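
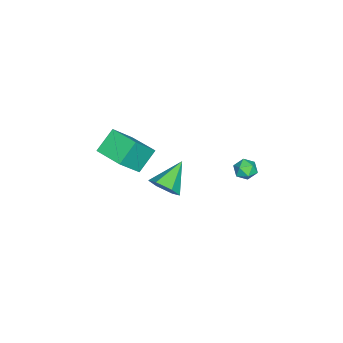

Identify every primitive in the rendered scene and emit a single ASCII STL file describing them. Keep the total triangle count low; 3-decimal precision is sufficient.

solid 
facet normal 0.808 -0.256 -0.531
outer loop
vertex 3.659 -0.648 0.269
vertex 3.255 -0.363 -0.483
vertex 3.755 0.206 0.003
endloop
endfacet
facet normal 0.215 0.268 0.939
outer loop
vertex 3.659 -0.648 0.269
vertex 3.755 0.206 0.003
vertex 1.785 0.103 0.483
endloop
endfacet
facet normal 0.808 -0.256 -0.531
outer loop
vertex 3.755 0.206 0.003
vertex 3.255 -0.363 -0.483
vertex 3.351 0.492 -0.749
endloop
endfacet
facet normal 0.034 0.940 0.339
outer loop
vertex 3.755 0.206 0.003
vertex 3.351 0.492 -0.749
vertex 1.785 0.103 0.483
endloop
endfacet
facet normal 0.808 -0.256 -0.531
outer loop
vertex 3.351 0.492 -0.749
vertex 3.255 -0.363 -0.483
vertex 2.851 -0.077 -1.235
endloop
endfacet
facet normal -0.500 0.773 -0.391
outer loop
vertex 3.351 0.492 -0.749
vertex 2.851 -0.077 -1.235
vertex 1.785 0.103 0.483
endloop
endfacet
facet normal 0.808 -0.256 -0.531
outer loop
vertex 2.851 -0.077 -1.235
vertex 3.255 -0.363 -0.483
vertex 2.755 -0.932 -0.969
endloop
endfacet
facet normal -0.851 -0.067 -0.521
outer loop
vertex 2.851 -0.077 -1.235
vertex 2.755 -0.932 -0.969
vertex 1.785 0.103 0.483
endloop
endfacet
facet normal 0.808 -0.256 -0.531
outer loop
vertex 2.755 -0.932 -0.969
vertex 3.255 -0.363 -0.483
vertex 3.159 -1.217 -0.217
endloop
endfacet
facet normal -0.669 -0.739 0.080
outer loop
vertex 2.755 -0.932 -0.969
vertex 3.159 -1.217 -0.217
vertex 1.785 0.103 0.483
endloop
endfacet
facet normal 0.808 -0.256 -0.531
outer loop
vertex 3.159 -1.217 -0.217
vertex 3.255 -0.363 -0.483
vertex 3.659 -0.648 0.269
endloop
endfacet
facet normal -0.137 -0.571 0.809
outer loop
vertex 3.159 -1.217 -0.217
vertex 3.659 -0.648 0.269
vertex 1.785 0.103 0.483
endloop
endfacet
facet normal 0.418 0.869 0.266
outer loop
vertex 1.526 3.959 0.461
vertex 1.631 3.719 1.08
vertex 2.1 3.639 0.604
endloop
endfacet
facet normal 0.519 0.739 -0.429
outer loop
vertex 1.526 3.959 0.461
vertex 2.1 3.639 0.604
vertex 1.786 3.521 0.021
endloop
endfacet
facet normal -0.120 0.667 -0.735
outer loop
vertex 1.526 3.959 0.461
vertex 1.786 3.521 0.021
vertex 1.123 3.528 0.136
endloop
endfacet
facet normal -0.618 0.752 -0.231
outer loop
vertex 1.526 3.959 0.461
vertex 1.123 3.528 0.136
vertex 1.027 3.65 0.791
endloop
endfacet
facet normal -0.286 0.876 0.388
outer loop
vertex 1.526 3.959 0.461
vertex 1.027 3.65 0.791
vertex 1.631 3.719 1.08
endloop
endfacet
facet normal 0.864 0.118 -0.489
outer loop
vertex 1.786 3.521 0.021
vertex 2.1 3.639 0.604
vertex 2.053 3.01 0.369
endloop
endfacet
facet normal 0.700 0.328 0.634
outer loop
vertex 2.1 3.639 0.604
vertex 1.631 3.719 1.08
vertex 1.957 3.132 1.024
endloop
endfacet
facet normal -0.437 0.339 0.833
outer loop
vertex 1.631 3.719 1.08
vertex 1.027 3.65 0.791
vertex 1.294 3.139 1.139
endloop
endfacet
facet normal -0.976 0.136 -0.168
outer loop
vertex 1.027 3.65 0.791
vertex 1.123 3.528 0.136
vertex 0.98 3.021 0.556
endloop
endfacet
facet normal -0.171 -0.001 -0.985
outer loop
vertex 1.123 3.528 0.136
vertex 1.786 3.521 0.021
vertex 1.449 2.941 0.08
endloop
endfacet
facet normal 0.618 -0.752 0.231
outer loop
vertex 1.554 2.701 0.699
vertex 2.053 3.01 0.369
vertex 1.957 3.132 1.024
endloop
endfacet
facet normal 0.120 -0.667 0.735
outer loop
vertex 1.554 2.701 0.699
vertex 1.957 3.132 1.024
vertex 1.294 3.139 1.139
endloop
endfacet
facet normal -0.519 -0.739 0.429
outer loop
vertex 1.554 2.701 0.699
vertex 1.294 3.139 1.139
vertex 0.98 3.021 0.556
endloop
endfacet
facet normal -0.418 -0.869 -0.266
outer loop
vertex 1.554 2.701 0.699
vertex 0.98 3.021 0.556
vertex 1.449 2.941 0.08
endloop
endfacet
facet normal 0.286 -0.876 -0.388
outer loop
vertex 1.554 2.701 0.699
vertex 1.449 2.941 0.08
vertex 2.053 3.01 0.369
endloop
endfacet
facet normal 0.976 -0.136 0.168
outer loop
vertex 1.957 3.132 1.024
vertex 2.053 3.01 0.369
vertex 2.1 3.639 0.604
endloop
endfacet
facet normal 0.171 0.001 0.985
outer loop
vertex 1.294 3.139 1.139
vertex 1.957 3.132 1.024
vertex 1.631 3.719 1.08
endloop
endfacet
facet normal -0.864 -0.118 0.489
outer loop
vertex 0.98 3.021 0.556
vertex 1.294 3.139 1.139
vertex 1.027 3.65 0.791
endloop
endfacet
facet normal -0.700 -0.328 -0.634
outer loop
vertex 1.449 2.941 0.08
vertex 0.98 3.021 0.556
vertex 1.123 3.528 0.136
endloop
endfacet
facet normal 0.437 -0.339 -0.833
outer loop
vertex 2.053 3.01 0.369
vertex 1.449 2.941 0.08
vertex 1.786 3.521 0.021
endloop
endfacet
facet normal -0.570 0.318 -0.758
outer loop
vertex -0.473 -3.324 -0.577
vertex 0.311 -1.805 -0.53
vertex 0.578 -3.834 -1.581
endloop
endfacet
facet normal -0.458 -0.889 -0.028
outer loop
vertex 1.729 -4.475 -0.05
vertex -0.473 -3.324 -0.577
vertex 0.578 -3.834 -1.581
endloop
endfacet
facet normal -0.570 0.317 -0.758
outer loop
vertex 0.578 -3.834 -1.581
vertex 0.311 -1.805 -0.53
vertex 1.361 -2.315 -1.534
endloop
endfacet
facet normal 0.682 -0.331 -0.652
outer loop
vertex 1.361 -2.315 -1.534
vertex 1.729 -4.475 -0.05
vertex 0.578 -3.834 -1.581
endloop
endfacet
facet normal -0.682 0.332 0.652
outer loop
vertex -0.473 -3.324 -0.577
vertex 1.462 -2.446 1.001
vertex 0.311 -1.805 -0.53
endloop
endfacet
facet normal -0.458 -0.889 -0.027
outer loop
vertex 0.679 -3.965 0.954
vertex -0.473 -3.324 -0.577
vertex 1.729 -4.475 -0.05
endloop
endfacet
facet normal -0.682 0.331 0.652
outer loop
vertex 0.679 -3.965 0.954
vertex 1.462 -2.446 1.001
vertex -0.473 -3.324 -0.577
endloop
endfacet
facet normal 0.458 0.889 0.028
outer loop
vertex 0.311 -1.805 -0.53
vertex 1.462 -2.446 1.001
vertex 1.361 -2.315 -1.534
endloop
endfacet
facet normal 0.682 -0.332 -0.652
outer loop
vertex 2.513 -2.956 -0.003
vertex 1.729 -4.475 -0.05
vertex 1.361 -2.315 -1.534
endloop
endfacet
facet normal 0.458 0.889 0.028
outer loop
vertex 1.361 -2.315 -1.534
vertex 1.462 -2.446 1.001
vertex 2.513 -2.956 -0.003
endloop
endfacet
facet normal 0.570 -0.318 0.758
outer loop
vertex 2.513 -2.956 -0.003
vertex 0.679 -3.965 0.954
vertex 1.729 -4.475 -0.05
endloop
endfacet
facet normal 0.570 -0.317 0.758
outer loop
vertex 1.462 -2.446 1.001
vertex 0.679 -3.965 0.954
vertex 2.513 -2.956 -0.003
endloop
endfacet

endsolid


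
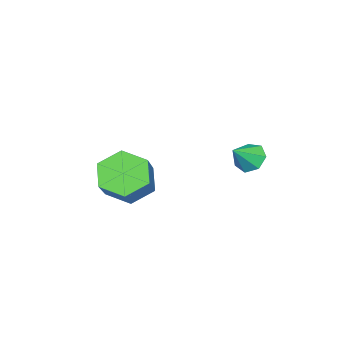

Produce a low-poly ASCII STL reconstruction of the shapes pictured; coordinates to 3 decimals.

solid 
facet normal -0.682 -0.297 -0.669
outer loop
vertex 1.923 -0.054 -4.224
vertex 1.199 0.514 -3.738
vertex 1.765 0.936 -4.502
endloop
endfacet
facet normal 0.715 -0.081 -0.694
outer loop
vertex 1.923 -0.054 -4.224
vertex 1.765 0.936 -4.502
vertex 3.144 0.477 -3.028
endloop
endfacet
facet normal 0.715 -0.081 -0.694
outer loop
vertex 3.144 0.477 -3.028
vertex 1.765 0.936 -4.502
vertex 2.986 1.467 -3.306
endloop
endfacet
facet normal 0.682 0.297 0.668
outer loop
vertex 3.144 0.477 -3.028
vertex 2.986 1.467 -3.306
vertex 2.421 1.046 -2.542
endloop
endfacet
facet normal -0.682 -0.297 -0.669
outer loop
vertex 1.765 0.936 -4.502
vertex 1.199 0.514 -3.738
vertex 1.042 1.504 -4.017
endloop
endfacet
facet normal 0.227 0.783 -0.579
outer loop
vertex 1.765 0.936 -4.502
vertex 1.042 1.504 -4.017
vertex 2.986 1.467 -3.306
endloop
endfacet
facet normal 0.227 0.783 -0.579
outer loop
vertex 2.986 1.467 -3.306
vertex 1.042 1.504 -4.017
vertex 2.263 2.035 -2.821
endloop
endfacet
facet normal 0.682 0.297 0.668
outer loop
vertex 2.986 1.467 -3.306
vertex 2.263 2.035 -2.821
vertex 2.421 1.046 -2.542
endloop
endfacet
facet normal -0.682 -0.297 -0.668
outer loop
vertex 1.042 1.504 -4.017
vertex 1.199 0.514 -3.738
vertex 0.476 1.083 -3.252
endloop
endfacet
facet normal -0.488 0.865 0.115
outer loop
vertex 1.042 1.504 -4.017
vertex 0.476 1.083 -3.252
vertex 2.263 2.035 -2.821
endloop
endfacet
facet normal -0.488 0.865 0.115
outer loop
vertex 2.263 2.035 -2.821
vertex 0.476 1.083 -3.252
vertex 1.697 1.614 -2.056
endloop
endfacet
facet normal 0.682 0.297 0.668
outer loop
vertex 2.263 2.035 -2.821
vertex 1.697 1.614 -2.056
vertex 2.421 1.046 -2.542
endloop
endfacet
facet normal -0.682 -0.297 -0.668
outer loop
vertex 0.476 1.083 -3.252
vertex 1.199 0.514 -3.738
vertex 0.634 0.093 -2.974
endloop
endfacet
facet normal -0.715 0.081 0.694
outer loop
vertex 0.476 1.083 -3.252
vertex 0.634 0.093 -2.974
vertex 1.697 1.614 -2.056
endloop
endfacet
facet normal -0.715 0.081 0.694
outer loop
vertex 1.697 1.614 -2.056
vertex 0.634 0.093 -2.974
vertex 1.855 0.624 -1.778
endloop
endfacet
facet normal 0.682 0.297 0.669
outer loop
vertex 1.697 1.614 -2.056
vertex 1.855 0.624 -1.778
vertex 2.421 1.046 -2.542
endloop
endfacet
facet normal -0.682 -0.297 -0.668
outer loop
vertex 0.634 0.093 -2.974
vertex 1.199 0.514 -3.738
vertex 1.357 -0.475 -3.459
endloop
endfacet
facet normal -0.227 -0.783 0.579
outer loop
vertex 0.634 0.093 -2.974
vertex 1.357 -0.475 -3.459
vertex 1.855 0.624 -1.778
endloop
endfacet
facet normal -0.227 -0.783 0.579
outer loop
vertex 1.855 0.624 -1.778
vertex 1.357 -0.475 -3.459
vertex 2.578 0.056 -2.263
endloop
endfacet
facet normal 0.682 0.297 0.669
outer loop
vertex 1.855 0.624 -1.778
vertex 2.578 0.056 -2.263
vertex 2.421 1.046 -2.542
endloop
endfacet
facet normal -0.682 -0.297 -0.668
outer loop
vertex 1.357 -0.475 -3.459
vertex 1.199 0.514 -3.738
vertex 1.923 -0.054 -4.224
endloop
endfacet
facet normal 0.488 -0.865 -0.115
outer loop
vertex 1.357 -0.475 -3.459
vertex 1.923 -0.054 -4.224
vertex 2.578 0.056 -2.263
endloop
endfacet
facet normal 0.488 -0.865 -0.115
outer loop
vertex 2.578 0.056 -2.263
vertex 1.923 -0.054 -4.224
vertex 3.144 0.477 -3.028
endloop
endfacet
facet normal 0.682 0.297 0.668
outer loop
vertex 2.578 0.056 -2.263
vertex 3.144 0.477 -3.028
vertex 2.421 1.046 -2.542
endloop
endfacet
facet normal -0.728 0.232 -0.645
outer loop
vertex -1.957 3.524 -3.98
vertex -2.436 3.476 -3.457
vertex -2.067 4.045 -3.669
endloop
endfacet
facet normal 0.930 0.312 -0.194
outer loop
vertex -1.957 3.524 -3.98
vertex -2.067 4.045 -3.669
vertex -1.584 3.204 -2.703
endloop
endfacet
facet normal -0.728 0.232 -0.645
outer loop
vertex -2.067 4.045 -3.669
vertex -2.436 3.476 -3.457
vertex -2.454 4.137 -3.199
endloop
endfacet
facet normal 0.590 0.732 0.342
outer loop
vertex -2.067 4.045 -3.669
vertex -2.454 4.137 -3.199
vertex -1.584 3.204 -2.703
endloop
endfacet
facet normal -0.729 0.232 -0.645
outer loop
vertex -2.454 4.137 -3.199
vertex -2.436 3.476 -3.457
vertex -2.827 3.732 -2.923
endloop
endfacet
facet normal 0.069 0.518 0.853
outer loop
vertex -2.454 4.137 -3.199
vertex -2.827 3.732 -2.923
vertex -1.584 3.204 -2.703
endloop
endfacet
facet normal -0.728 0.233 -0.645
outer loop
vertex -2.827 3.732 -2.923
vertex -2.436 3.476 -3.457
vertex -2.906 3.134 -3.05
endloop
endfacet
facet normal -0.242 -0.171 0.955
outer loop
vertex -2.827 3.732 -2.923
vertex -2.906 3.134 -3.05
vertex -1.584 3.204 -2.703
endloop
endfacet
facet normal -0.728 0.234 -0.644
outer loop
vertex -2.906 3.134 -3.05
vertex -2.436 3.476 -3.457
vertex -2.631 2.794 -3.484
endloop
endfacet
facet normal -0.107 -0.814 0.570
outer loop
vertex -2.906 3.134 -3.05
vertex -2.631 2.794 -3.484
vertex -1.584 3.204 -2.703
endloop
endfacet
facet normal -0.726 0.233 -0.646
outer loop
vertex -2.631 2.794 -3.484
vertex -2.436 3.476 -3.457
vertex -2.208 2.967 -3.897
endloop
endfacet
facet normal 0.371 -0.929 -0.009
outer loop
vertex -2.631 2.794 -3.484
vertex -2.208 2.967 -3.897
vertex -1.584 3.204 -2.703
endloop
endfacet
facet normal -0.728 0.232 -0.645
outer loop
vertex -2.208 2.967 -3.897
vertex -2.436 3.476 -3.457
vertex -1.957 3.524 -3.98
endloop
endfacet
facet normal 0.833 -0.428 -0.351
outer loop
vertex -2.208 2.967 -3.897
vertex -1.957 3.524 -3.98
vertex -1.584 3.204 -2.703
endloop
endfacet

endsolid


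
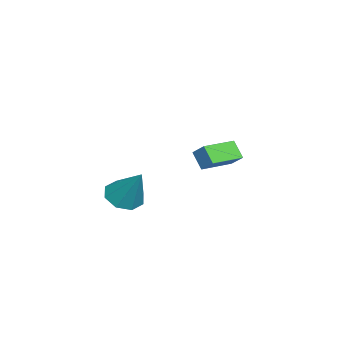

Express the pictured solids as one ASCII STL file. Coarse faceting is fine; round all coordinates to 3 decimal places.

solid 
facet normal -0.761 0.643 -0.088
outer loop
vertex -3.809 0.7 1.82
vertex -3.387 1.284 2.439
vertex -3.294 1.198 0.999
endloop
endfacet
facet normal -0.444 -0.615 -0.652
outer loop
vertex -1.893 0.016 1.161
vertex -3.809 0.7 1.82
vertex -3.294 1.198 0.999
endloop
endfacet
facet normal -0.761 0.643 -0.088
outer loop
vertex -3.294 1.198 0.999
vertex -3.387 1.284 2.439
vertex -2.872 1.782 1.618
endloop
endfacet
facet normal 0.473 0.457 -0.753
outer loop
vertex -2.872 1.782 1.618
vertex -1.893 0.016 1.161
vertex -3.294 1.198 0.999
endloop
endfacet
facet normal -0.473 -0.457 0.753
outer loop
vertex -3.809 0.7 1.82
vertex -1.986 0.102 2.601
vertex -3.387 1.284 2.439
endloop
endfacet
facet normal -0.444 -0.615 -0.652
outer loop
vertex -2.408 -0.482 1.982
vertex -3.809 0.7 1.82
vertex -1.893 0.016 1.161
endloop
endfacet
facet normal -0.473 -0.457 0.753
outer loop
vertex -2.408 -0.482 1.982
vertex -1.986 0.102 2.601
vertex -3.809 0.7 1.82
endloop
endfacet
facet normal 0.444 0.615 0.652
outer loop
vertex -3.387 1.284 2.439
vertex -1.986 0.102 2.601
vertex -2.872 1.782 1.618
endloop
endfacet
facet normal 0.473 0.457 -0.753
outer loop
vertex -1.471 0.6 1.78
vertex -1.893 0.016 1.161
vertex -2.872 1.782 1.618
endloop
endfacet
facet normal 0.444 0.615 0.652
outer loop
vertex -2.872 1.782 1.618
vertex -1.986 0.102 2.601
vertex -1.471 0.6 1.78
endloop
endfacet
facet normal 0.761 -0.643 0.088
outer loop
vertex -1.471 0.6 1.78
vertex -2.408 -0.482 1.982
vertex -1.893 0.016 1.161
endloop
endfacet
facet normal 0.761 -0.643 0.088
outer loop
vertex -1.986 0.102 2.601
vertex -2.408 -0.482 1.982
vertex -1.471 0.6 1.78
endloop
endfacet
facet normal -0.385 -0.442 -0.810
outer loop
vertex 3.393 -3.334 1.586
vertex 2.77 -2.611 1.487
vertex 3.656 -2.792 1.165
endloop
endfacet
facet normal 0.933 -0.301 0.195
outer loop
vertex 3.393 -3.334 1.586
vertex 3.656 -2.792 1.165
vertex 3.59 -1.669 3.213
endloop
endfacet
facet normal -0.385 -0.442 -0.810
outer loop
vertex 3.656 -2.792 1.165
vertex 2.77 -2.611 1.487
vertex 3.4 -2.144 0.933
endloop
endfacet
facet normal 0.937 0.318 -0.144
outer loop
vertex 3.656 -2.792 1.165
vertex 3.4 -2.144 0.933
vertex 3.59 -1.669 3.213
endloop
endfacet
facet normal -0.385 -0.441 -0.810
outer loop
vertex 3.4 -2.144 0.933
vertex 2.77 -2.611 1.487
vertex 2.775 -1.769 1.026
endloop
endfacet
facet normal 0.478 0.851 -0.217
outer loop
vertex 3.4 -2.144 0.933
vertex 2.775 -1.769 1.026
vertex 3.59 -1.669 3.213
endloop
endfacet
facet normal -0.384 -0.442 -0.811
outer loop
vertex 2.775 -1.769 1.026
vertex 2.77 -2.611 1.487
vertex 2.147 -1.887 1.388
endloop
endfacet
facet normal -0.174 0.985 0.020
outer loop
vertex 2.775 -1.769 1.026
vertex 2.147 -1.887 1.388
vertex 3.59 -1.669 3.213
endloop
endfacet
facet normal -0.385 -0.442 -0.810
outer loop
vertex 2.147 -1.887 1.388
vertex 2.77 -2.611 1.487
vertex 1.884 -2.429 1.809
endloop
endfacet
facet normal -0.637 0.641 0.427
outer loop
vertex 2.147 -1.887 1.388
vertex 1.884 -2.429 1.809
vertex 3.59 -1.669 3.213
endloop
endfacet
facet normal -0.385 -0.442 -0.810
outer loop
vertex 1.884 -2.429 1.809
vertex 2.77 -2.611 1.487
vertex 2.14 -3.077 2.041
endloop
endfacet
facet normal -0.641 0.021 0.767
outer loop
vertex 1.884 -2.429 1.809
vertex 2.14 -3.077 2.041
vertex 3.59 -1.669 3.213
endloop
endfacet
facet normal -0.385 -0.443 -0.810
outer loop
vertex 2.14 -3.077 2.041
vertex 2.77 -2.611 1.487
vertex 2.765 -3.452 1.949
endloop
endfacet
facet normal -0.183 -0.511 0.840
outer loop
vertex 2.14 -3.077 2.041
vertex 2.765 -3.452 1.949
vertex 3.59 -1.669 3.213
endloop
endfacet
facet normal -0.385 -0.443 -0.810
outer loop
vertex 2.765 -3.452 1.949
vertex 2.77 -2.611 1.487
vertex 3.393 -3.334 1.586
endloop
endfacet
facet normal 0.470 -0.645 0.603
outer loop
vertex 2.765 -3.452 1.949
vertex 3.393 -3.334 1.586
vertex 3.59 -1.669 3.213
endloop
endfacet

endsolid


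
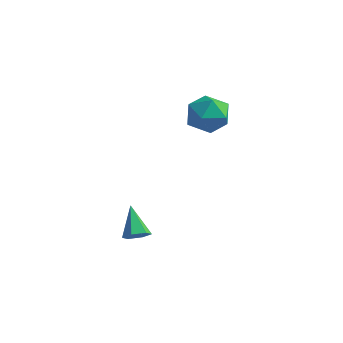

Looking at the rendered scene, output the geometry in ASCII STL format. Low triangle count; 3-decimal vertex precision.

solid 
facet normal -0.901 -0.433 0.005
outer loop
vertex -4.261 2.98 0.068
vertex -3.782 1.98 -0.12
vertex -3.947 2.336 0.935
endloop
endfacet
facet normal -0.892 0.142 0.429
outer loop
vertex -4.261 2.98 0.068
vertex -3.947 2.336 0.935
vertex -3.758 3.445 0.961
endloop
endfacet
facet normal -0.708 0.705 0.032
outer loop
vertex -4.261 2.98 0.068
vertex -3.758 3.445 0.961
vertex -3.477 3.774 -0.078
endloop
endfacet
facet normal -0.604 0.479 -0.637
outer loop
vertex -4.261 2.98 0.068
vertex -3.477 3.774 -0.078
vertex -3.491 2.869 -0.745
endloop
endfacet
facet normal -0.723 -0.223 -0.654
outer loop
vertex -4.261 2.98 0.068
vertex -3.491 2.869 -0.745
vertex -3.782 1.98 -0.12
endloop
endfacet
facet normal -0.385 0.044 0.922
outer loop
vertex -3.758 3.445 0.961
vertex -3.947 2.336 0.935
vertex -2.969 2.731 1.325
endloop
endfacet
facet normal -0.401 -0.885 0.236
outer loop
vertex -3.947 2.336 0.935
vertex -3.782 1.98 -0.12
vertex -2.983 1.826 0.658
endloop
endfacet
facet normal -0.112 -0.547 -0.830
outer loop
vertex -3.782 1.98 -0.12
vertex -3.491 2.869 -0.745
vertex -2.702 2.155 -0.381
endloop
endfacet
facet normal 0.082 0.590 -0.803
outer loop
vertex -3.491 2.869 -0.745
vertex -3.477 3.774 -0.078
vertex -2.513 3.264 -0.355
endloop
endfacet
facet normal -0.087 0.956 0.279
outer loop
vertex -3.477 3.774 -0.078
vertex -3.758 3.445 0.961
vertex -2.678 3.62 0.7
endloop
endfacet
facet normal 0.604 -0.479 0.637
outer loop
vertex -2.199 2.62 0.512
vertex -2.969 2.731 1.325
vertex -2.983 1.826 0.658
endloop
endfacet
facet normal 0.708 -0.705 -0.032
outer loop
vertex -2.199 2.62 0.512
vertex -2.983 1.826 0.658
vertex -2.702 2.155 -0.381
endloop
endfacet
facet normal 0.892 -0.142 -0.429
outer loop
vertex -2.199 2.62 0.512
vertex -2.702 2.155 -0.381
vertex -2.513 3.264 -0.355
endloop
endfacet
facet normal 0.901 0.433 -0.005
outer loop
vertex -2.199 2.62 0.512
vertex -2.513 3.264 -0.355
vertex -2.678 3.62 0.7
endloop
endfacet
facet normal 0.723 0.223 0.654
outer loop
vertex -2.199 2.62 0.512
vertex -2.678 3.62 0.7
vertex -2.969 2.731 1.325
endloop
endfacet
facet normal -0.082 -0.590 0.803
outer loop
vertex -2.983 1.826 0.658
vertex -2.969 2.731 1.325
vertex -3.947 2.336 0.935
endloop
endfacet
facet normal 0.087 -0.956 -0.279
outer loop
vertex -2.702 2.155 -0.381
vertex -2.983 1.826 0.658
vertex -3.782 1.98 -0.12
endloop
endfacet
facet normal 0.385 -0.044 -0.922
outer loop
vertex -2.513 3.264 -0.355
vertex -2.702 2.155 -0.381
vertex -3.491 2.869 -0.745
endloop
endfacet
facet normal 0.401 0.885 -0.236
outer loop
vertex -2.678 3.62 0.7
vertex -2.513 3.264 -0.355
vertex -3.477 3.774 -0.078
endloop
endfacet
facet normal 0.112 0.547 0.830
outer loop
vertex -2.969 2.731 1.325
vertex -2.678 3.62 0.7
vertex -3.758 3.445 0.961
endloop
endfacet
facet normal 0.537 -0.523 -0.661
outer loop
vertex -2.738 -2.998 -3.711
vertex -3.222 -2.967 -4.129
vertex -2.773 -2.511 -4.125
endloop
endfacet
facet normal 0.624 0.532 0.573
outer loop
vertex -2.738 -2.998 -3.711
vertex -2.773 -2.511 -4.125
vertex -4.098 -2.113 -3.051
endloop
endfacet
facet normal 0.537 -0.523 -0.661
outer loop
vertex -2.773 -2.511 -4.125
vertex -3.222 -2.967 -4.129
vertex -3.257 -2.48 -4.543
endloop
endfacet
facet normal 0.181 0.974 -0.137
outer loop
vertex -2.773 -2.511 -4.125
vertex -3.257 -2.48 -4.543
vertex -4.098 -2.113 -3.051
endloop
endfacet
facet normal 0.536 -0.524 -0.662
outer loop
vertex -3.257 -2.48 -4.543
vertex -3.222 -2.967 -4.129
vertex -3.706 -2.936 -4.546
endloop
endfacet
facet normal -0.616 0.610 -0.498
outer loop
vertex -3.257 -2.48 -4.543
vertex -3.706 -2.936 -4.546
vertex -4.098 -2.113 -3.051
endloop
endfacet
facet normal 0.536 -0.524 -0.662
outer loop
vertex -3.706 -2.936 -4.546
vertex -3.222 -2.967 -4.129
vertex -3.671 -3.423 -4.132
endloop
endfacet
facet normal -0.970 -0.195 -0.147
outer loop
vertex -3.706 -2.936 -4.546
vertex -3.671 -3.423 -4.132
vertex -4.098 -2.113 -3.051
endloop
endfacet
facet normal 0.537 -0.524 -0.661
outer loop
vertex -3.671 -3.423 -4.132
vertex -3.222 -2.967 -4.129
vertex -3.187 -3.454 -3.714
endloop
endfacet
facet normal -0.527 -0.636 0.563
outer loop
vertex -3.671 -3.423 -4.132
vertex -3.187 -3.454 -3.714
vertex -4.098 -2.113 -3.051
endloop
endfacet
facet normal 0.537 -0.524 -0.661
outer loop
vertex -3.187 -3.454 -3.714
vertex -3.222 -2.967 -4.129
vertex -2.738 -2.998 -3.711
endloop
endfacet
facet normal 0.271 -0.273 0.923
outer loop
vertex -3.187 -3.454 -3.714
vertex -2.738 -2.998 -3.711
vertex -4.098 -2.113 -3.051
endloop
endfacet

endsolid


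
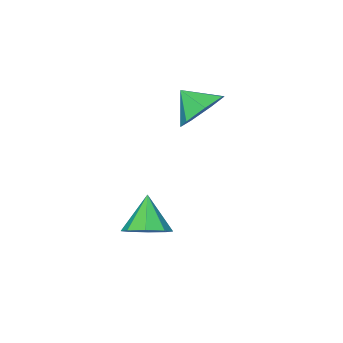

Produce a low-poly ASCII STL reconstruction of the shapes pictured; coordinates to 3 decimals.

solid 
facet normal -0.233 0.765 -0.600
outer loop
vertex -0.421 2.078 3.135
vertex -1.454 1.735 3.098
vertex -0.993 2.427 3.802
endloop
endfacet
facet normal 0.741 -0.062 0.668
outer loop
vertex -0.421 2.078 3.135
vertex -0.993 2.427 3.802
vertex -1.166 0.785 3.842
endloop
endfacet
facet normal -0.233 0.765 -0.600
outer loop
vertex -0.993 2.427 3.802
vertex -1.454 1.735 3.098
vertex -1.913 2.254 3.939
endloop
endfacet
facet normal 0.146 0.009 0.989
outer loop
vertex -0.993 2.427 3.802
vertex -1.913 2.254 3.939
vertex -1.166 0.785 3.842
endloop
endfacet
facet normal -0.233 0.765 -0.600
outer loop
vertex -1.913 2.254 3.939
vertex -1.454 1.735 3.098
vertex -2.488 1.69 3.443
endloop
endfacet
facet normal -0.450 -0.285 0.846
outer loop
vertex -1.913 2.254 3.939
vertex -2.488 1.69 3.443
vertex -1.166 0.785 3.842
endloop
endfacet
facet normal -0.233 0.765 -0.600
outer loop
vertex -2.488 1.69 3.443
vertex -1.454 1.735 3.098
vertex -2.284 1.16 2.687
endloop
endfacet
facet normal -0.599 -0.723 0.345
outer loop
vertex -2.488 1.69 3.443
vertex -2.284 1.16 2.687
vertex -1.166 0.785 3.842
endloop
endfacet
facet normal -0.233 0.765 -0.600
outer loop
vertex -2.284 1.16 2.687
vertex -1.454 1.735 3.098
vertex -1.456 1.062 2.24
endloop
endfacet
facet normal -0.188 -0.973 -0.134
outer loop
vertex -2.284 1.16 2.687
vertex -1.456 1.062 2.24
vertex -1.166 0.785 3.842
endloop
endfacet
facet normal -0.233 0.765 -0.600
outer loop
vertex -1.456 1.062 2.24
vertex -1.454 1.735 3.098
vertex -0.627 1.471 2.44
endloop
endfacet
facet normal 0.475 -0.849 -0.233
outer loop
vertex -1.456 1.062 2.24
vertex -0.627 1.471 2.44
vertex -1.166 0.785 3.842
endloop
endfacet
facet normal -0.233 0.766 -0.600
outer loop
vertex -0.627 1.471 2.44
vertex -1.454 1.735 3.098
vertex -0.421 2.078 3.135
endloop
endfacet
facet normal 0.888 -0.443 0.124
outer loop
vertex -0.627 1.471 2.44
vertex -0.421 2.078 3.135
vertex -1.166 0.785 3.842
endloop
endfacet
facet normal 0.406 0.505 -0.761
outer loop
vertex 2.636 2.603 -1.053
vertex 1.805 2.644 -1.469
vertex 2.266 3.182 -0.866
endloop
endfacet
facet normal 0.470 0.015 0.883
outer loop
vertex 2.636 2.603 -1.053
vertex 2.266 3.182 -0.866
vertex 1.155 1.836 -0.251
endloop
endfacet
facet normal 0.407 0.505 -0.761
outer loop
vertex 2.266 3.182 -0.866
vertex 1.805 2.644 -1.469
vertex 1.626 3.446 -1.033
endloop
endfacet
facet normal -0.048 0.448 0.893
outer loop
vertex 2.266 3.182 -0.866
vertex 1.626 3.446 -1.033
vertex 1.155 1.836 -0.251
endloop
endfacet
facet normal 0.406 0.505 -0.762
outer loop
vertex 1.626 3.446 -1.033
vertex 1.805 2.644 -1.469
vertex 1.091 3.24 -1.455
endloop
endfacet
facet normal -0.650 0.477 0.591
outer loop
vertex 1.626 3.446 -1.033
vertex 1.091 3.24 -1.455
vertex 1.155 1.836 -0.251
endloop
endfacet
facet normal 0.406 0.505 -0.762
outer loop
vertex 1.091 3.24 -1.455
vertex 1.805 2.644 -1.469
vertex 0.974 2.685 -1.885
endloop
endfacet
facet normal -0.984 0.088 0.155
outer loop
vertex 1.091 3.24 -1.455
vertex 0.974 2.685 -1.885
vertex 1.155 1.836 -0.251
endloop
endfacet
facet normal 0.406 0.505 -0.761
outer loop
vertex 0.974 2.685 -1.885
vertex 1.805 2.644 -1.469
vertex 1.344 2.106 -2.072
endloop
endfacet
facet normal -0.854 -0.494 -0.162
outer loop
vertex 0.974 2.685 -1.885
vertex 1.344 2.106 -2.072
vertex 1.155 1.836 -0.251
endloop
endfacet
facet normal 0.407 0.505 -0.761
outer loop
vertex 1.344 2.106 -2.072
vertex 1.805 2.644 -1.469
vertex 1.984 1.842 -1.905
endloop
endfacet
facet normal -0.337 -0.926 -0.172
outer loop
vertex 1.344 2.106 -2.072
vertex 1.984 1.842 -1.905
vertex 1.155 1.836 -0.251
endloop
endfacet
facet normal 0.406 0.505 -0.762
outer loop
vertex 1.984 1.842 -1.905
vertex 1.805 2.644 -1.469
vertex 2.519 2.048 -1.483
endloop
endfacet
facet normal 0.266 -0.955 0.130
outer loop
vertex 1.984 1.842 -1.905
vertex 2.519 2.048 -1.483
vertex 1.155 1.836 -0.251
endloop
endfacet
facet normal 0.406 0.505 -0.762
outer loop
vertex 2.519 2.048 -1.483
vertex 1.805 2.644 -1.469
vertex 2.636 2.603 -1.053
endloop
endfacet
facet normal 0.600 -0.565 0.567
outer loop
vertex 2.519 2.048 -1.483
vertex 2.636 2.603 -1.053
vertex 1.155 1.836 -0.251
endloop
endfacet

endsolid


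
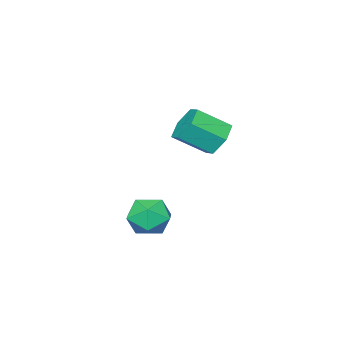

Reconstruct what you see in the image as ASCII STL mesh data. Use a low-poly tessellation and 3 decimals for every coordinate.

solid 
facet normal -0.553 0.766 -0.328
outer loop
vertex 3.779 3.679 -1.403
vertex 3.276 3.506 -0.958
vertex 3.774 3.949 -0.764
endloop
endfacet
facet normal 0.142 0.912 -0.384
outer loop
vertex 3.779 3.679 -1.403
vertex 3.774 3.949 -0.764
vertex 4.371 3.737 -1.047
endloop
endfacet
facet normal 0.439 0.413 -0.798
outer loop
vertex 3.779 3.679 -1.403
vertex 4.371 3.737 -1.047
vertex 4.242 3.163 -1.415
endloop
endfacet
facet normal -0.072 -0.042 -0.997
outer loop
vertex 3.779 3.679 -1.403
vertex 4.242 3.163 -1.415
vertex 3.565 3.02 -1.36
endloop
endfacet
facet normal -0.686 0.177 -0.706
outer loop
vertex 3.779 3.679 -1.403
vertex 3.565 3.02 -1.36
vertex 3.276 3.506 -0.958
endloop
endfacet
facet normal 0.432 0.862 0.265
outer loop
vertex 4.371 3.737 -1.047
vertex 3.774 3.949 -0.764
vertex 4.235 3.6 -0.38
endloop
endfacet
facet normal -0.695 0.624 0.358
outer loop
vertex 3.774 3.949 -0.764
vertex 3.276 3.506 -0.958
vertex 3.558 3.457 -0.325
endloop
endfacet
facet normal -0.909 -0.331 -0.253
outer loop
vertex 3.276 3.506 -0.958
vertex 3.565 3.02 -1.36
vertex 3.429 2.883 -0.693
endloop
endfacet
facet normal 0.086 -0.684 -0.724
outer loop
vertex 3.565 3.02 -1.36
vertex 4.242 3.163 -1.415
vertex 4.026 2.671 -0.976
endloop
endfacet
facet normal 0.914 0.053 -0.403
outer loop
vertex 4.242 3.163 -1.415
vertex 4.371 3.737 -1.047
vertex 4.524 3.114 -0.782
endloop
endfacet
facet normal 0.072 0.042 0.997
outer loop
vertex 4.021 2.941 -0.337
vertex 4.235 3.6 -0.38
vertex 3.558 3.457 -0.325
endloop
endfacet
facet normal -0.439 -0.413 0.798
outer loop
vertex 4.021 2.941 -0.337
vertex 3.558 3.457 -0.325
vertex 3.429 2.883 -0.693
endloop
endfacet
facet normal -0.142 -0.912 0.384
outer loop
vertex 4.021 2.941 -0.337
vertex 3.429 2.883 -0.693
vertex 4.026 2.671 -0.976
endloop
endfacet
facet normal 0.553 -0.766 0.328
outer loop
vertex 4.021 2.941 -0.337
vertex 4.026 2.671 -0.976
vertex 4.524 3.114 -0.782
endloop
endfacet
facet normal 0.686 -0.177 0.706
outer loop
vertex 4.021 2.941 -0.337
vertex 4.524 3.114 -0.782
vertex 4.235 3.6 -0.38
endloop
endfacet
facet normal -0.086 0.684 0.724
outer loop
vertex 3.558 3.457 -0.325
vertex 4.235 3.6 -0.38
vertex 3.774 3.949 -0.764
endloop
endfacet
facet normal -0.914 -0.053 0.403
outer loop
vertex 3.429 2.883 -0.693
vertex 3.558 3.457 -0.325
vertex 3.276 3.506 -0.958
endloop
endfacet
facet normal -0.432 -0.862 -0.265
outer loop
vertex 4.026 2.671 -0.976
vertex 3.429 2.883 -0.693
vertex 3.565 3.02 -1.36
endloop
endfacet
facet normal 0.695 -0.624 -0.358
outer loop
vertex 4.524 3.114 -0.782
vertex 4.026 2.671 -0.976
vertex 4.242 3.163 -1.415
endloop
endfacet
facet normal 0.909 0.331 0.253
outer loop
vertex 4.235 3.6 -0.38
vertex 4.524 3.114 -0.782
vertex 4.371 3.737 -1.047
endloop
endfacet
facet normal -0.606 0.575 -0.549
outer loop
vertex 1.072 2.947 0.357
vertex 0.564 2.697 0.656
vertex 0.849 3.221 0.89
endloop
endfacet
facet normal 0.715 0.697 -0.059
outer loop
vertex 1.072 2.947 0.357
vertex 0.849 3.221 0.89
vertex 1.763 2.292 0.984
endloop
endfacet
facet normal 0.715 0.697 -0.059
outer loop
vertex 1.763 2.292 0.984
vertex 0.849 3.221 0.89
vertex 1.54 2.566 1.517
endloop
endfacet
facet normal 0.607 -0.574 0.549
outer loop
vertex 1.763 2.292 0.984
vertex 1.54 2.566 1.517
vertex 1.256 2.043 1.284
endloop
endfacet
facet normal -0.606 0.575 -0.549
outer loop
vertex 0.849 3.221 0.89
vertex 0.564 2.697 0.656
vertex 0.341 2.972 1.19
endloop
endfacet
facet normal 0.055 0.720 0.691
outer loop
vertex 0.849 3.221 0.89
vertex 0.341 2.972 1.19
vertex 1.54 2.566 1.517
endloop
endfacet
facet normal 0.055 0.720 0.691
outer loop
vertex 1.54 2.566 1.517
vertex 0.341 2.972 1.19
vertex 1.032 2.317 1.817
endloop
endfacet
facet normal 0.606 -0.574 0.550
outer loop
vertex 1.54 2.566 1.517
vertex 1.032 2.317 1.817
vertex 1.256 2.043 1.284
endloop
endfacet
facet normal -0.607 0.574 -0.549
outer loop
vertex 0.341 2.972 1.19
vertex 0.564 2.697 0.656
vertex 0.057 2.448 0.956
endloop
endfacet
facet normal -0.660 0.022 0.751
outer loop
vertex 0.341 2.972 1.19
vertex 0.057 2.448 0.956
vertex 1.032 2.317 1.817
endloop
endfacet
facet normal -0.660 0.022 0.751
outer loop
vertex 1.032 2.317 1.817
vertex 0.057 2.448 0.956
vertex 0.748 1.793 1.583
endloop
endfacet
facet normal 0.606 -0.574 0.550
outer loop
vertex 1.032 2.317 1.817
vertex 0.748 1.793 1.583
vertex 1.256 2.043 1.284
endloop
endfacet
facet normal -0.607 0.574 -0.549
outer loop
vertex 0.057 2.448 0.956
vertex 0.564 2.697 0.656
vertex 0.28 2.174 0.423
endloop
endfacet
facet normal -0.715 -0.697 0.059
outer loop
vertex 0.057 2.448 0.956
vertex 0.28 2.174 0.423
vertex 0.748 1.793 1.583
endloop
endfacet
facet normal -0.715 -0.697 0.059
outer loop
vertex 0.748 1.793 1.583
vertex 0.28 2.174 0.423
vertex 0.971 1.519 1.05
endloop
endfacet
facet normal 0.606 -0.575 0.549
outer loop
vertex 0.748 1.793 1.583
vertex 0.971 1.519 1.05
vertex 1.256 2.043 1.284
endloop
endfacet
facet normal -0.606 0.574 -0.550
outer loop
vertex 0.28 2.174 0.423
vertex 0.564 2.697 0.656
vertex 0.788 2.423 0.123
endloop
endfacet
facet normal -0.055 -0.720 -0.691
outer loop
vertex 0.28 2.174 0.423
vertex 0.788 2.423 0.123
vertex 0.971 1.519 1.05
endloop
endfacet
facet normal -0.055 -0.720 -0.691
outer loop
vertex 0.971 1.519 1.05
vertex 0.788 2.423 0.123
vertex 1.479 1.768 0.75
endloop
endfacet
facet normal 0.606 -0.575 0.549
outer loop
vertex 0.971 1.519 1.05
vertex 1.479 1.768 0.75
vertex 1.256 2.043 1.284
endloop
endfacet
facet normal -0.606 0.574 -0.550
outer loop
vertex 0.788 2.423 0.123
vertex 0.564 2.697 0.656
vertex 1.072 2.947 0.357
endloop
endfacet
facet normal 0.660 -0.022 -0.751
outer loop
vertex 0.788 2.423 0.123
vertex 1.072 2.947 0.357
vertex 1.479 1.768 0.75
endloop
endfacet
facet normal 0.660 -0.022 -0.751
outer loop
vertex 1.479 1.768 0.75
vertex 1.072 2.947 0.357
vertex 1.763 2.292 0.984
endloop
endfacet
facet normal 0.607 -0.574 0.549
outer loop
vertex 1.479 1.768 0.75
vertex 1.763 2.292 0.984
vertex 1.256 2.043 1.284
endloop
endfacet

endsolid


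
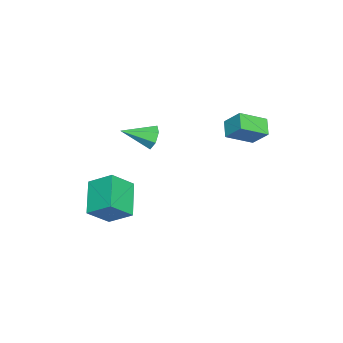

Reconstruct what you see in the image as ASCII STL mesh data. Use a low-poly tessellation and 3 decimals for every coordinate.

solid 
facet normal -0.572 0.687 -0.447
outer loop
vertex -1.518 3.833 0.96
vertex -1.18 4.749 1.935
vertex -0.649 4.16 0.351
endloop
endfacet
facet normal -0.245 -0.664 -0.706
outer loop
vertex 0.34 2.971 1.125
vertex -1.518 3.833 0.96
vertex -0.649 4.16 0.351
endloop
endfacet
facet normal -0.572 0.687 -0.447
outer loop
vertex -0.649 4.16 0.351
vertex -1.18 4.749 1.935
vertex -0.311 5.076 1.326
endloop
endfacet
facet normal 0.783 0.294 -0.548
outer loop
vertex -0.311 5.076 1.326
vertex 0.34 2.971 1.125
vertex -0.649 4.16 0.351
endloop
endfacet
facet normal -0.783 -0.294 0.548
outer loop
vertex -1.518 3.833 0.96
vertex -0.191 3.56 2.709
vertex -1.18 4.749 1.935
endloop
endfacet
facet normal -0.245 -0.664 -0.706
outer loop
vertex -0.529 2.644 1.734
vertex -1.518 3.833 0.96
vertex 0.34 2.971 1.125
endloop
endfacet
facet normal -0.783 -0.294 0.548
outer loop
vertex -0.529 2.644 1.734
vertex -0.191 3.56 2.709
vertex -1.518 3.833 0.96
endloop
endfacet
facet normal 0.245 0.664 0.706
outer loop
vertex -1.18 4.749 1.935
vertex -0.191 3.56 2.709
vertex -0.311 5.076 1.326
endloop
endfacet
facet normal 0.783 0.294 -0.548
outer loop
vertex 0.678 3.887 2.1
vertex 0.34 2.971 1.125
vertex -0.311 5.076 1.326
endloop
endfacet
facet normal 0.245 0.664 0.706
outer loop
vertex -0.311 5.076 1.326
vertex -0.191 3.56 2.709
vertex 0.678 3.887 2.1
endloop
endfacet
facet normal 0.572 -0.687 0.447
outer loop
vertex 0.678 3.887 2.1
vertex -0.529 2.644 1.734
vertex 0.34 2.971 1.125
endloop
endfacet
facet normal 0.572 -0.687 0.447
outer loop
vertex -0.191 3.56 2.709
vertex -0.529 2.644 1.734
vertex 0.678 3.887 2.1
endloop
endfacet
facet normal -0.808 -0.252 0.533
outer loop
vertex 3.142 -3.487 -1.83
vertex 3.297 -2.132 -0.955
vertex 2.154 -2.659 -2.938
endloop
endfacet
facet normal -0.096 -0.836 -0.540
outer loop
vertex 3.923 -2.108 -4.105
vertex 3.142 -3.487 -1.83
vertex 2.154 -2.659 -2.938
endloop
endfacet
facet normal -0.808 -0.252 0.533
outer loop
vertex 2.154 -2.659 -2.938
vertex 3.297 -2.132 -0.955
vertex 2.309 -1.304 -2.063
endloop
endfacet
facet normal -0.582 0.487 -0.651
outer loop
vertex 2.309 -1.304 -2.063
vertex 3.923 -2.108 -4.105
vertex 2.154 -2.659 -2.938
endloop
endfacet
facet normal 0.582 -0.487 0.651
outer loop
vertex 3.142 -3.487 -1.83
vertex 5.066 -1.581 -2.122
vertex 3.297 -2.132 -0.955
endloop
endfacet
facet normal -0.096 -0.836 -0.540
outer loop
vertex 4.911 -2.936 -2.997
vertex 3.142 -3.487 -1.83
vertex 3.923 -2.108 -4.105
endloop
endfacet
facet normal 0.582 -0.487 0.651
outer loop
vertex 4.911 -2.936 -2.997
vertex 5.066 -1.581 -2.122
vertex 3.142 -3.487 -1.83
endloop
endfacet
facet normal 0.096 0.836 0.540
outer loop
vertex 3.297 -2.132 -0.955
vertex 5.066 -1.581 -2.122
vertex 2.309 -1.304 -2.063
endloop
endfacet
facet normal -0.582 0.487 -0.651
outer loop
vertex 4.078 -0.753 -3.23
vertex 3.923 -2.108 -4.105
vertex 2.309 -1.304 -2.063
endloop
endfacet
facet normal 0.096 0.836 0.540
outer loop
vertex 2.309 -1.304 -2.063
vertex 5.066 -1.581 -2.122
vertex 4.078 -0.753 -3.23
endloop
endfacet
facet normal 0.808 0.252 -0.533
outer loop
vertex 4.078 -0.753 -3.23
vertex 4.911 -2.936 -2.997
vertex 3.923 -2.108 -4.105
endloop
endfacet
facet normal 0.808 0.252 -0.533
outer loop
vertex 5.066 -1.581 -2.122
vertex 4.911 -2.936 -2.997
vertex 4.078 -0.753 -3.23
endloop
endfacet
facet normal -0.435 0.820 -0.373
outer loop
vertex 1.416 -0.249 1.483
vertex 1.141 -0.676 0.865
vertex 0.792 -0.54 1.572
endloop
endfacet
facet normal 0.115 0.058 0.992
outer loop
vertex 1.416 -0.249 1.483
vertex 0.792 -0.54 1.572
vertex 1.919 -2.144 1.535
endloop
endfacet
facet normal -0.435 0.820 -0.372
outer loop
vertex 0.792 -0.54 1.572
vertex 1.141 -0.676 0.865
vertex 0.431 -0.933 1.128
endloop
endfacet
facet normal -0.521 -0.383 0.763
outer loop
vertex 0.792 -0.54 1.572
vertex 0.431 -0.933 1.128
vertex 1.919 -2.144 1.535
endloop
endfacet
facet normal -0.435 0.819 -0.374
outer loop
vertex 0.431 -0.933 1.128
vertex 1.141 -0.676 0.865
vertex 0.605 -1.133 0.487
endloop
endfacet
facet normal -0.641 -0.765 0.065
outer loop
vertex 0.431 -0.933 1.128
vertex 0.605 -1.133 0.487
vertex 1.919 -2.144 1.535
endloop
endfacet
facet normal -0.434 0.819 -0.375
outer loop
vertex 0.605 -1.133 0.487
vertex 1.141 -0.676 0.865
vertex 1.183 -0.99 0.13
endloop
endfacet
facet normal -0.157 -0.802 -0.576
outer loop
vertex 0.605 -1.133 0.487
vertex 1.183 -0.99 0.13
vertex 1.919 -2.144 1.535
endloop
endfacet
facet normal -0.434 0.819 -0.375
outer loop
vertex 1.183 -0.99 0.13
vertex 1.141 -0.676 0.865
vertex 1.73 -0.61 0.328
endloop
endfacet
facet normal 0.568 -0.464 -0.679
outer loop
vertex 1.183 -0.99 0.13
vertex 1.73 -0.61 0.328
vertex 1.919 -2.144 1.535
endloop
endfacet
facet normal -0.433 0.820 -0.375
outer loop
vertex 1.73 -0.61 0.328
vertex 1.141 -0.676 0.865
vertex 1.834 -0.28 0.93
endloop
endfacet
facet normal 0.986 -0.009 -0.166
outer loop
vertex 1.73 -0.61 0.328
vertex 1.834 -0.28 0.93
vertex 1.919 -2.144 1.535
endloop
endfacet
facet normal -0.434 0.820 -0.374
outer loop
vertex 1.834 -0.28 0.93
vertex 1.141 -0.676 0.865
vertex 1.416 -0.249 1.483
endloop
endfacet
facet normal 0.783 0.224 0.580
outer loop
vertex 1.834 -0.28 0.93
vertex 1.416 -0.249 1.483
vertex 1.919 -2.144 1.535
endloop
endfacet

endsolid


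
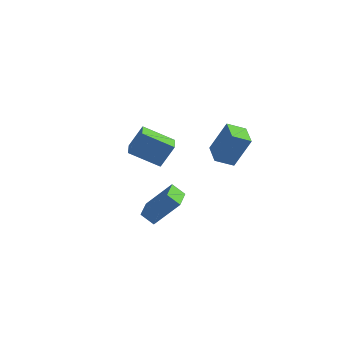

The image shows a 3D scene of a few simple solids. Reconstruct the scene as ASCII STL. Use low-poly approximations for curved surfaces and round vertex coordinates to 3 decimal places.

solid 
facet normal -0.880 -0.144 0.453
outer loop
vertex -4.413 0.677 4.0
vertex -4.703 1.52 3.704
vertex -4.958 0.047 2.741
endloop
endfacet
facet normal 0.308 -0.897 0.316
outer loop
vertex -3.277 0.32 1.876
vertex -4.413 0.677 4.0
vertex -4.958 0.047 2.741
endloop
endfacet
facet normal -0.880 -0.144 0.453
outer loop
vertex -4.958 0.047 2.741
vertex -4.703 1.52 3.704
vertex -5.248 0.89 2.445
endloop
endfacet
facet normal -0.361 -0.417 -0.834
outer loop
vertex -5.248 0.89 2.445
vertex -3.277 0.32 1.876
vertex -4.958 0.047 2.741
endloop
endfacet
facet normal 0.361 0.417 0.834
outer loop
vertex -4.413 0.677 4.0
vertex -3.022 1.793 2.839
vertex -4.703 1.52 3.704
endloop
endfacet
facet normal 0.308 -0.897 0.316
outer loop
vertex -2.732 0.95 3.135
vertex -4.413 0.677 4.0
vertex -3.277 0.32 1.876
endloop
endfacet
facet normal 0.361 0.417 0.834
outer loop
vertex -2.732 0.95 3.135
vertex -3.022 1.793 2.839
vertex -4.413 0.677 4.0
endloop
endfacet
facet normal -0.308 0.897 -0.316
outer loop
vertex -4.703 1.52 3.704
vertex -3.022 1.793 2.839
vertex -5.248 0.89 2.445
endloop
endfacet
facet normal -0.361 -0.417 -0.834
outer loop
vertex -3.567 1.163 1.58
vertex -3.277 0.32 1.876
vertex -5.248 0.89 2.445
endloop
endfacet
facet normal -0.308 0.897 -0.316
outer loop
vertex -5.248 0.89 2.445
vertex -3.022 1.793 2.839
vertex -3.567 1.163 1.58
endloop
endfacet
facet normal 0.880 0.144 -0.453
outer loop
vertex -3.567 1.163 1.58
vertex -2.732 0.95 3.135
vertex -3.277 0.32 1.876
endloop
endfacet
facet normal 0.880 0.144 -0.453
outer loop
vertex -3.022 1.793 2.839
vertex -2.732 0.95 3.135
vertex -3.567 1.163 1.58
endloop
endfacet
facet normal -0.782 -0.395 0.482
outer loop
vertex -0.155 2.556 3.445
vertex -0.812 3.639 3.268
vertex -0.851 1.854 1.741
endloop
endfacet
facet normal 0.514 -0.847 0.139
outer loop
vertex 0.072 2.321 1.172
vertex -0.155 2.556 3.445
vertex -0.851 1.854 1.741
endloop
endfacet
facet normal -0.782 -0.395 0.482
outer loop
vertex -0.851 1.854 1.741
vertex -0.812 3.639 3.268
vertex -1.508 2.938 1.564
endloop
endfacet
facet normal -0.354 -0.356 -0.865
outer loop
vertex -1.508 2.938 1.564
vertex 0.072 2.321 1.172
vertex -0.851 1.854 1.741
endloop
endfacet
facet normal 0.353 0.356 0.865
outer loop
vertex -0.155 2.556 3.445
vertex 0.111 4.106 2.699
vertex -0.812 3.639 3.268
endloop
endfacet
facet normal 0.513 -0.847 0.139
outer loop
vertex 0.768 3.022 2.876
vertex -0.155 2.556 3.445
vertex 0.072 2.321 1.172
endloop
endfacet
facet normal 0.354 0.356 0.865
outer loop
vertex 0.768 3.022 2.876
vertex 0.111 4.106 2.699
vertex -0.155 2.556 3.445
endloop
endfacet
facet normal -0.514 0.847 -0.138
outer loop
vertex -0.812 3.639 3.268
vertex 0.111 4.106 2.699
vertex -1.508 2.938 1.564
endloop
endfacet
facet normal -0.354 -0.356 -0.865
outer loop
vertex -0.585 3.404 0.995
vertex 0.072 2.321 1.172
vertex -1.508 2.938 1.564
endloop
endfacet
facet normal -0.513 0.847 -0.139
outer loop
vertex -1.508 2.938 1.564
vertex 0.111 4.106 2.699
vertex -0.585 3.404 0.995
endloop
endfacet
facet normal 0.782 0.396 -0.482
outer loop
vertex -0.585 3.404 0.995
vertex 0.768 3.022 2.876
vertex 0.072 2.321 1.172
endloop
endfacet
facet normal 0.782 0.395 -0.482
outer loop
vertex 0.111 4.106 2.699
vertex 0.768 3.022 2.876
vertex -0.585 3.404 0.995
endloop
endfacet
facet normal -0.806 0.050 0.590
outer loop
vertex -1.366 -3.896 4.473
vertex -1.492 -2.815 4.209
vertex -2.557 -4.421 2.89
endloop
endfacet
facet normal 0.112 -0.965 0.236
outer loop
vertex -1.848 -4.465 2.371
vertex -1.366 -3.896 4.473
vertex -2.557 -4.421 2.89
endloop
endfacet
facet normal -0.806 0.050 0.590
outer loop
vertex -2.557 -4.421 2.89
vertex -1.492 -2.815 4.209
vertex -2.683 -3.34 2.626
endloop
endfacet
facet normal -0.581 -0.256 -0.772
outer loop
vertex -2.683 -3.34 2.626
vertex -1.848 -4.465 2.371
vertex -2.557 -4.421 2.89
endloop
endfacet
facet normal 0.581 0.256 0.772
outer loop
vertex -1.366 -3.896 4.473
vertex -0.783 -2.859 3.69
vertex -1.492 -2.815 4.209
endloop
endfacet
facet normal 0.112 -0.965 0.236
outer loop
vertex -0.657 -3.94 3.954
vertex -1.366 -3.896 4.473
vertex -1.848 -4.465 2.371
endloop
endfacet
facet normal 0.581 0.256 0.772
outer loop
vertex -0.657 -3.94 3.954
vertex -0.783 -2.859 3.69
vertex -1.366 -3.896 4.473
endloop
endfacet
facet normal -0.112 0.965 -0.236
outer loop
vertex -1.492 -2.815 4.209
vertex -0.783 -2.859 3.69
vertex -2.683 -3.34 2.626
endloop
endfacet
facet normal -0.581 -0.256 -0.772
outer loop
vertex -1.974 -3.384 2.107
vertex -1.848 -4.465 2.371
vertex -2.683 -3.34 2.626
endloop
endfacet
facet normal -0.112 0.965 -0.236
outer loop
vertex -2.683 -3.34 2.626
vertex -0.783 -2.859 3.69
vertex -1.974 -3.384 2.107
endloop
endfacet
facet normal 0.806 -0.050 -0.590
outer loop
vertex -1.974 -3.384 2.107
vertex -0.657 -3.94 3.954
vertex -1.848 -4.465 2.371
endloop
endfacet
facet normal 0.806 -0.050 -0.590
outer loop
vertex -0.783 -2.859 3.69
vertex -0.657 -3.94 3.954
vertex -1.974 -3.384 2.107
endloop
endfacet

endsolid


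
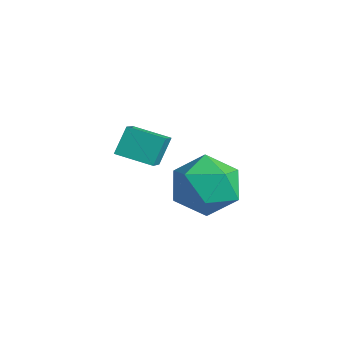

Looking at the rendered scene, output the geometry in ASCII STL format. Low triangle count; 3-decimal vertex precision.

solid 
facet normal -0.463 0.731 0.502
outer loop
vertex -0.766 3.614 -0.852
vertex -0.286 3.242 0.132
vertex 0.258 4.031 -0.515
endloop
endfacet
facet normal -0.323 0.931 -0.170
outer loop
vertex -0.766 3.614 -0.852
vertex 0.258 4.031 -0.515
vertex 0.079 3.766 -1.627
endloop
endfacet
facet normal -0.642 0.467 -0.608
outer loop
vertex -0.766 3.614 -0.852
vertex 0.079 3.766 -1.627
vertex -0.576 2.814 -1.666
endloop
endfacet
facet normal -0.978 -0.019 -0.209
outer loop
vertex -0.766 3.614 -0.852
vertex -0.576 2.814 -1.666
vertex -0.802 2.49 -0.579
endloop
endfacet
facet normal -0.867 0.144 0.477
outer loop
vertex -0.766 3.614 -0.852
vertex -0.802 2.49 -0.579
vertex -0.286 3.242 0.132
endloop
endfacet
facet normal 0.380 0.884 -0.272
outer loop
vertex 0.079 3.766 -1.627
vertex 0.258 4.031 -0.515
vertex 1.082 3.49 -1.121
endloop
endfacet
facet normal 0.156 0.560 0.814
outer loop
vertex 0.258 4.031 -0.515
vertex -0.286 3.242 0.132
vertex 0.856 3.166 -0.034
endloop
endfacet
facet normal -0.498 -0.390 0.774
outer loop
vertex -0.286 3.242 0.132
vertex -0.802 2.49 -0.579
vertex 0.201 2.214 -0.073
endloop
endfacet
facet normal -0.677 -0.655 -0.336
outer loop
vertex -0.802 2.49 -0.579
vertex -0.576 2.814 -1.666
vertex 0.022 1.949 -1.185
endloop
endfacet
facet normal -0.134 0.132 -0.982
outer loop
vertex -0.576 2.814 -1.666
vertex 0.079 3.766 -1.627
vertex 0.566 2.738 -1.832
endloop
endfacet
facet normal 0.978 0.019 0.209
outer loop
vertex 1.046 2.366 -0.848
vertex 1.082 3.49 -1.121
vertex 0.856 3.166 -0.034
endloop
endfacet
facet normal 0.642 -0.467 0.608
outer loop
vertex 1.046 2.366 -0.848
vertex 0.856 3.166 -0.034
vertex 0.201 2.214 -0.073
endloop
endfacet
facet normal 0.323 -0.931 0.170
outer loop
vertex 1.046 2.366 -0.848
vertex 0.201 2.214 -0.073
vertex 0.022 1.949 -1.185
endloop
endfacet
facet normal 0.463 -0.731 -0.502
outer loop
vertex 1.046 2.366 -0.848
vertex 0.022 1.949 -1.185
vertex 0.566 2.738 -1.832
endloop
endfacet
facet normal 0.867 -0.144 -0.477
outer loop
vertex 1.046 2.366 -0.848
vertex 0.566 2.738 -1.832
vertex 1.082 3.49 -1.121
endloop
endfacet
facet normal 0.677 0.655 0.336
outer loop
vertex 0.856 3.166 -0.034
vertex 1.082 3.49 -1.121
vertex 0.258 4.031 -0.515
endloop
endfacet
facet normal 0.134 -0.132 0.982
outer loop
vertex 0.201 2.214 -0.073
vertex 0.856 3.166 -0.034
vertex -0.286 3.242 0.132
endloop
endfacet
facet normal -0.380 -0.884 0.272
outer loop
vertex 0.022 1.949 -1.185
vertex 0.201 2.214 -0.073
vertex -0.802 2.49 -0.579
endloop
endfacet
facet normal -0.156 -0.560 -0.814
outer loop
vertex 0.566 2.738 -1.832
vertex 0.022 1.949 -1.185
vertex -0.576 2.814 -1.666
endloop
endfacet
facet normal 0.498 0.390 -0.774
outer loop
vertex 1.082 3.49 -1.121
vertex 0.566 2.738 -1.832
vertex 0.079 3.766 -1.627
endloop
endfacet
facet normal -0.736 -0.632 0.242
outer loop
vertex 0.56 0.102 2.869
vertex -0.313 0.845 2.157
vertex 0.754 -0.426 2.08
endloop
endfacet
facet normal 0.647 -0.550 0.527
outer loop
vertex 1.593 0.295 1.803
vertex 0.56 0.102 2.869
vertex 0.754 -0.426 2.08
endloop
endfacet
facet normal -0.736 -0.632 0.242
outer loop
vertex 0.754 -0.426 2.08
vertex -0.313 0.845 2.157
vertex -0.119 0.317 1.367
endloop
endfacet
facet normal 0.200 -0.546 -0.814
outer loop
vertex -0.119 0.317 1.367
vertex 1.593 0.295 1.803
vertex 0.754 -0.426 2.08
endloop
endfacet
facet normal -0.200 0.545 0.814
outer loop
vertex 0.56 0.102 2.869
vertex 0.526 1.566 1.88
vertex -0.313 0.845 2.157
endloop
endfacet
facet normal 0.647 -0.551 0.527
outer loop
vertex 1.399 0.823 2.593
vertex 0.56 0.102 2.869
vertex 1.593 0.295 1.803
endloop
endfacet
facet normal -0.201 0.545 0.814
outer loop
vertex 1.399 0.823 2.593
vertex 0.526 1.566 1.88
vertex 0.56 0.102 2.869
endloop
endfacet
facet normal -0.647 0.551 -0.527
outer loop
vertex -0.313 0.845 2.157
vertex 0.526 1.566 1.88
vertex -0.119 0.317 1.367
endloop
endfacet
facet normal 0.200 -0.545 -0.814
outer loop
vertex 0.72 1.038 1.091
vertex 1.593 0.295 1.803
vertex -0.119 0.317 1.367
endloop
endfacet
facet normal -0.647 0.551 -0.528
outer loop
vertex -0.119 0.317 1.367
vertex 0.526 1.566 1.88
vertex 0.72 1.038 1.091
endloop
endfacet
facet normal 0.736 0.633 -0.242
outer loop
vertex 0.72 1.038 1.091
vertex 1.399 0.823 2.593
vertex 1.593 0.295 1.803
endloop
endfacet
facet normal 0.736 0.632 -0.242
outer loop
vertex 0.526 1.566 1.88
vertex 1.399 0.823 2.593
vertex 0.72 1.038 1.091
endloop
endfacet

endsolid


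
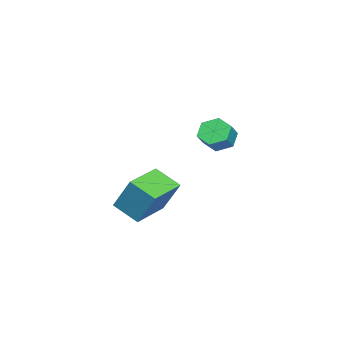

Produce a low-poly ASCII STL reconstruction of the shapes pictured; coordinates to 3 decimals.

solid 
facet normal -0.957 0.282 0.060
outer loop
vertex 1.902 0.233 -1.296
vertex 2.295 1.19 0.474
vertex 2.234 1.524 -2.068
endloop
endfacet
facet normal -0.192 -0.467 -0.863
outer loop
vertex 4.245 0.93 -2.194
vertex 1.902 0.233 -1.296
vertex 2.234 1.524 -2.068
endloop
endfacet
facet normal -0.957 0.283 0.060
outer loop
vertex 2.234 1.524 -2.068
vertex 2.295 1.19 0.474
vertex 2.628 2.48 -0.298
endloop
endfacet
facet normal 0.216 0.838 -0.501
outer loop
vertex 2.628 2.48 -0.298
vertex 4.245 0.93 -2.194
vertex 2.234 1.524 -2.068
endloop
endfacet
facet normal -0.216 -0.838 0.501
outer loop
vertex 1.902 0.233 -1.296
vertex 4.306 0.596 0.348
vertex 2.295 1.19 0.474
endloop
endfacet
facet normal -0.192 -0.467 -0.863
outer loop
vertex 3.912 -0.36 -1.422
vertex 1.902 0.233 -1.296
vertex 4.245 0.93 -2.194
endloop
endfacet
facet normal -0.216 -0.838 0.501
outer loop
vertex 3.912 -0.36 -1.422
vertex 4.306 0.596 0.348
vertex 1.902 0.233 -1.296
endloop
endfacet
facet normal 0.192 0.467 0.863
outer loop
vertex 2.295 1.19 0.474
vertex 4.306 0.596 0.348
vertex 2.628 2.48 -0.298
endloop
endfacet
facet normal 0.216 0.838 -0.501
outer loop
vertex 4.638 1.887 -0.424
vertex 4.245 0.93 -2.194
vertex 2.628 2.48 -0.298
endloop
endfacet
facet normal 0.192 0.467 0.863
outer loop
vertex 2.628 2.48 -0.298
vertex 4.306 0.596 0.348
vertex 4.638 1.887 -0.424
endloop
endfacet
facet normal 0.957 -0.283 -0.060
outer loop
vertex 4.638 1.887 -0.424
vertex 3.912 -0.36 -1.422
vertex 4.245 0.93 -2.194
endloop
endfacet
facet normal 0.957 -0.282 -0.061
outer loop
vertex 4.306 0.596 0.348
vertex 3.912 -0.36 -1.422
vertex 4.638 1.887 -0.424
endloop
endfacet
facet normal -0.740 0.082 -0.668
outer loop
vertex -2.067 2.84 0.136
vertex -2.664 2.906 0.806
vertex -2.28 3.648 0.471
endloop
endfacet
facet normal 0.630 0.433 -0.645
outer loop
vertex -2.067 2.84 0.136
vertex -2.28 3.648 0.471
vertex -1.238 2.748 0.884
endloop
endfacet
facet normal 0.630 0.433 -0.645
outer loop
vertex -1.238 2.748 0.884
vertex -2.28 3.648 0.471
vertex -1.451 3.556 1.219
endloop
endfacet
facet normal 0.740 -0.082 0.668
outer loop
vertex -1.238 2.748 0.884
vertex -1.451 3.556 1.219
vertex -1.836 2.814 1.554
endloop
endfacet
facet normal -0.740 0.082 -0.667
outer loop
vertex -2.28 3.648 0.471
vertex -2.664 2.906 0.806
vertex -2.877 3.713 1.141
endloop
endfacet
facet normal 0.109 0.994 0.001
outer loop
vertex -2.28 3.648 0.471
vertex -2.877 3.713 1.141
vertex -1.451 3.556 1.219
endloop
endfacet
facet normal 0.109 0.994 -0.000
outer loop
vertex -1.451 3.556 1.219
vertex -2.877 3.713 1.141
vertex -2.048 3.622 1.889
endloop
endfacet
facet normal 0.740 -0.083 0.668
outer loop
vertex -1.451 3.556 1.219
vertex -2.048 3.622 1.889
vertex -1.836 2.814 1.554
endloop
endfacet
facet normal -0.739 0.082 -0.668
outer loop
vertex -2.877 3.713 1.141
vertex -2.664 2.906 0.806
vertex -3.262 2.972 1.476
endloop
endfacet
facet normal -0.520 0.561 0.644
outer loop
vertex -2.877 3.713 1.141
vertex -3.262 2.972 1.476
vertex -2.048 3.622 1.889
endloop
endfacet
facet normal -0.520 0.561 0.645
outer loop
vertex -2.048 3.622 1.889
vertex -3.262 2.972 1.476
vertex -2.433 2.88 2.224
endloop
endfacet
facet normal 0.740 -0.083 0.668
outer loop
vertex -2.048 3.622 1.889
vertex -2.433 2.88 2.224
vertex -1.836 2.814 1.554
endloop
endfacet
facet normal -0.740 0.082 -0.668
outer loop
vertex -3.262 2.972 1.476
vertex -2.664 2.906 0.806
vertex -3.049 2.164 1.141
endloop
endfacet
facet normal -0.630 -0.433 0.645
outer loop
vertex -3.262 2.972 1.476
vertex -3.049 2.164 1.141
vertex -2.433 2.88 2.224
endloop
endfacet
facet normal -0.630 -0.433 0.645
outer loop
vertex -2.433 2.88 2.224
vertex -3.049 2.164 1.141
vertex -2.22 2.072 1.889
endloop
endfacet
facet normal 0.740 -0.082 0.668
outer loop
vertex -2.433 2.88 2.224
vertex -2.22 2.072 1.889
vertex -1.836 2.814 1.554
endloop
endfacet
facet normal -0.740 0.083 -0.668
outer loop
vertex -3.049 2.164 1.141
vertex -2.664 2.906 0.806
vertex -2.452 2.098 0.471
endloop
endfacet
facet normal -0.110 -0.994 -0.000
outer loop
vertex -3.049 2.164 1.141
vertex -2.452 2.098 0.471
vertex -2.22 2.072 1.889
endloop
endfacet
facet normal -0.109 -0.994 -0.000
outer loop
vertex -2.22 2.072 1.889
vertex -2.452 2.098 0.471
vertex -1.623 2.007 1.219
endloop
endfacet
facet normal 0.740 -0.082 0.667
outer loop
vertex -2.22 2.072 1.889
vertex -1.623 2.007 1.219
vertex -1.836 2.814 1.554
endloop
endfacet
facet normal -0.740 0.083 -0.668
outer loop
vertex -2.452 2.098 0.471
vertex -2.664 2.906 0.806
vertex -2.067 2.84 0.136
endloop
endfacet
facet normal 0.520 -0.561 -0.644
outer loop
vertex -2.452 2.098 0.471
vertex -2.067 2.84 0.136
vertex -1.623 2.007 1.219
endloop
endfacet
facet normal 0.519 -0.561 -0.645
outer loop
vertex -1.623 2.007 1.219
vertex -2.067 2.84 0.136
vertex -1.238 2.748 0.884
endloop
endfacet
facet normal 0.739 -0.082 0.668
outer loop
vertex -1.623 2.007 1.219
vertex -1.238 2.748 0.884
vertex -1.836 2.814 1.554
endloop
endfacet

endsolid


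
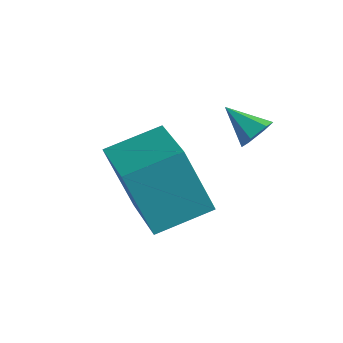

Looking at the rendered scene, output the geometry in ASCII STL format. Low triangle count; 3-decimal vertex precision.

solid 
facet normal -0.776 0.564 -0.281
outer loop
vertex -4.133 -0.188 1.687
vertex -3.392 1.059 2.142
vertex -3.378 -0.008 -0.036
endloop
endfacet
facet normal -0.487 -0.820 -0.299
outer loop
vertex -1.848 -1.119 0.518
vertex -4.133 -0.188 1.687
vertex -3.378 -0.008 -0.036
endloop
endfacet
facet normal -0.776 0.564 -0.281
outer loop
vertex -3.378 -0.008 -0.036
vertex -3.392 1.059 2.142
vertex -2.637 1.239 0.419
endloop
endfacet
facet normal 0.399 0.095 -0.912
outer loop
vertex -2.637 1.239 0.419
vertex -1.848 -1.119 0.518
vertex -3.378 -0.008 -0.036
endloop
endfacet
facet normal -0.399 -0.095 0.912
outer loop
vertex -4.133 -0.188 1.687
vertex -1.862 -0.052 2.696
vertex -3.392 1.059 2.142
endloop
endfacet
facet normal -0.487 -0.820 -0.299
outer loop
vertex -2.603 -1.299 2.241
vertex -4.133 -0.188 1.687
vertex -1.848 -1.119 0.518
endloop
endfacet
facet normal -0.399 -0.095 0.912
outer loop
vertex -2.603 -1.299 2.241
vertex -1.862 -0.052 2.696
vertex -4.133 -0.188 1.687
endloop
endfacet
facet normal 0.487 0.820 0.299
outer loop
vertex -3.392 1.059 2.142
vertex -1.862 -0.052 2.696
vertex -2.637 1.239 0.419
endloop
endfacet
facet normal 0.399 0.095 -0.912
outer loop
vertex -1.107 0.128 0.973
vertex -1.848 -1.119 0.518
vertex -2.637 1.239 0.419
endloop
endfacet
facet normal 0.487 0.820 0.299
outer loop
vertex -2.637 1.239 0.419
vertex -1.862 -0.052 2.696
vertex -1.107 0.128 0.973
endloop
endfacet
facet normal 0.776 -0.564 0.281
outer loop
vertex -1.107 0.128 0.973
vertex -2.603 -1.299 2.241
vertex -1.848 -1.119 0.518
endloop
endfacet
facet normal 0.776 -0.564 0.281
outer loop
vertex -1.862 -0.052 2.696
vertex -2.603 -1.299 2.241
vertex -1.107 0.128 0.973
endloop
endfacet
facet normal 0.857 0.037 -0.515
outer loop
vertex -1.168 2.05 2.605
vertex -1.426 2.069 2.177
vertex -1.302 2.492 2.414
endloop
endfacet
facet normal 0.085 0.417 0.905
outer loop
vertex -1.168 2.05 2.605
vertex -1.302 2.492 2.414
vertex -2.334 2.031 2.723
endloop
endfacet
facet normal 0.857 0.037 -0.515
outer loop
vertex -1.302 2.492 2.414
vertex -1.426 2.069 2.177
vertex -1.56 2.512 1.986
endloop
endfacet
facet normal -0.334 0.911 0.244
outer loop
vertex -1.302 2.492 2.414
vertex -1.56 2.512 1.986
vertex -2.334 2.031 2.723
endloop
endfacet
facet normal 0.857 0.037 -0.515
outer loop
vertex -1.56 2.512 1.986
vertex -1.426 2.069 2.177
vertex -1.684 2.089 1.749
endloop
endfacet
facet normal -0.743 0.480 -0.467
outer loop
vertex -1.56 2.512 1.986
vertex -1.684 2.089 1.749
vertex -2.334 2.031 2.723
endloop
endfacet
facet normal 0.857 0.036 -0.515
outer loop
vertex -1.684 2.089 1.749
vertex -1.426 2.069 2.177
vertex -1.55 1.647 1.941
endloop
endfacet
facet normal -0.732 -0.446 -0.515
outer loop
vertex -1.684 2.089 1.749
vertex -1.55 1.647 1.941
vertex -2.334 2.031 2.723
endloop
endfacet
facet normal 0.857 0.036 -0.515
outer loop
vertex -1.55 1.647 1.941
vertex -1.426 2.069 2.177
vertex -1.292 1.627 2.369
endloop
endfacet
facet normal -0.314 -0.938 0.146
outer loop
vertex -1.55 1.647 1.941
vertex -1.292 1.627 2.369
vertex -2.334 2.031 2.723
endloop
endfacet
facet normal 0.857 0.036 -0.515
outer loop
vertex -1.292 1.627 2.369
vertex -1.426 2.069 2.177
vertex -1.168 2.05 2.605
endloop
endfacet
facet normal 0.095 -0.506 0.857
outer loop
vertex -1.292 1.627 2.369
vertex -1.168 2.05 2.605
vertex -2.334 2.031 2.723
endloop
endfacet

endsolid


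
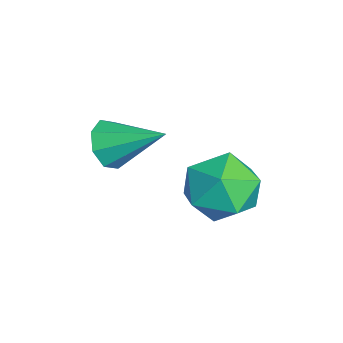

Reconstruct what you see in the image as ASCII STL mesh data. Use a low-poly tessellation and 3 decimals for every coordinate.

solid 
facet normal -0.365 -0.794 -0.487
outer loop
vertex -2.85 0.468 0.673
vertex -3.278 0.256 1.34
vertex -3.422 0.725 0.683
endloop
endfacet
facet normal 0.311 0.717 -0.624
outer loop
vertex -2.85 0.468 0.673
vertex -3.422 0.725 0.683
vertex -2.602 1.724 2.24
endloop
endfacet
facet normal -0.365 -0.794 -0.487
outer loop
vertex -3.422 0.725 0.683
vertex -3.278 0.256 1.34
vertex -3.91 0.708 1.077
endloop
endfacet
facet normal -0.335 0.863 -0.378
outer loop
vertex -3.422 0.725 0.683
vertex -3.91 0.708 1.077
vertex -2.602 1.724 2.24
endloop
endfacet
facet normal -0.366 -0.794 -0.486
outer loop
vertex -3.91 0.708 1.077
vertex -3.278 0.256 1.34
vertex -4.027 0.426 1.626
endloop
endfacet
facet normal -0.705 0.680 0.199
outer loop
vertex -3.91 0.708 1.077
vertex -4.027 0.426 1.626
vertex -2.602 1.724 2.24
endloop
endfacet
facet normal -0.366 -0.793 -0.488
outer loop
vertex -4.027 0.426 1.626
vertex -3.278 0.256 1.34
vertex -3.706 0.044 2.006
endloop
endfacet
facet normal -0.581 0.275 0.767
outer loop
vertex -4.027 0.426 1.626
vertex -3.706 0.044 2.006
vertex -2.602 1.724 2.24
endloop
endfacet
facet normal -0.364 -0.794 -0.487
outer loop
vertex -3.706 0.044 2.006
vertex -3.278 0.256 1.34
vertex -3.134 -0.213 1.997
endloop
endfacet
facet normal -0.036 -0.115 0.993
outer loop
vertex -3.706 0.044 2.006
vertex -3.134 -0.213 1.997
vertex -2.602 1.724 2.24
endloop
endfacet
facet normal -0.366 -0.794 -0.486
outer loop
vertex -3.134 -0.213 1.997
vertex -3.278 0.256 1.34
vertex -2.646 -0.196 1.602
endloop
endfacet
facet normal 0.613 -0.262 0.746
outer loop
vertex -3.134 -0.213 1.997
vertex -2.646 -0.196 1.602
vertex -2.602 1.724 2.24
endloop
endfacet
facet normal -0.365 -0.793 -0.487
outer loop
vertex -2.646 -0.196 1.602
vertex -3.278 0.256 1.34
vertex -2.528 0.086 1.054
endloop
endfacet
facet normal 0.982 -0.079 0.171
outer loop
vertex -2.646 -0.196 1.602
vertex -2.528 0.086 1.054
vertex -2.602 1.724 2.24
endloop
endfacet
facet normal -0.365 -0.793 -0.487
outer loop
vertex -2.528 0.086 1.054
vertex -3.278 0.256 1.34
vertex -2.85 0.468 0.673
endloop
endfacet
facet normal 0.858 0.327 -0.397
outer loop
vertex -2.528 0.086 1.054
vertex -2.85 0.468 0.673
vertex -2.602 1.724 2.24
endloop
endfacet
facet normal 0.005 -0.274 0.962
outer loop
vertex -3.783 3.518 0.378
vertex -3.508 2.355 0.045
vertex -2.598 3.166 0.272
endloop
endfacet
facet normal 0.201 0.408 0.891
outer loop
vertex -3.783 3.518 0.378
vertex -2.598 3.166 0.272
vertex -2.956 4.275 -0.155
endloop
endfacet
facet normal -0.330 0.757 0.564
outer loop
vertex -3.783 3.518 0.378
vertex -2.956 4.275 -0.155
vertex -4.088 4.148 -0.647
endloop
endfacet
facet normal -0.854 0.290 0.432
outer loop
vertex -3.783 3.518 0.378
vertex -4.088 4.148 -0.647
vertex -4.429 2.961 -0.523
endloop
endfacet
facet normal -0.647 -0.347 0.679
outer loop
vertex -3.783 3.518 0.378
vertex -4.429 2.961 -0.523
vertex -3.508 2.355 0.045
endloop
endfacet
facet normal 0.774 0.429 0.466
outer loop
vertex -2.956 4.275 -0.155
vertex -2.598 3.166 0.272
vertex -2.171 3.579 -0.817
endloop
endfacet
facet normal 0.456 -0.674 0.581
outer loop
vertex -2.598 3.166 0.272
vertex -3.508 2.355 0.045
vertex -2.512 2.392 -0.693
endloop
endfacet
facet normal -0.598 -0.792 0.124
outer loop
vertex -3.508 2.355 0.045
vertex -4.429 2.961 -0.523
vertex -3.644 2.265 -1.185
endloop
endfacet
facet normal -0.931 0.239 -0.275
outer loop
vertex -4.429 2.961 -0.523
vertex -4.088 4.148 -0.647
vertex -4.002 3.374 -1.612
endloop
endfacet
facet normal -0.084 0.994 -0.063
outer loop
vertex -4.088 4.148 -0.647
vertex -2.956 4.275 -0.155
vertex -3.092 4.185 -1.385
endloop
endfacet
facet normal 0.854 -0.290 -0.432
outer loop
vertex -2.817 3.022 -1.718
vertex -2.171 3.579 -0.817
vertex -2.512 2.392 -0.693
endloop
endfacet
facet normal 0.330 -0.757 -0.564
outer loop
vertex -2.817 3.022 -1.718
vertex -2.512 2.392 -0.693
vertex -3.644 2.265 -1.185
endloop
endfacet
facet normal -0.201 -0.408 -0.891
outer loop
vertex -2.817 3.022 -1.718
vertex -3.644 2.265 -1.185
vertex -4.002 3.374 -1.612
endloop
endfacet
facet normal -0.005 0.274 -0.962
outer loop
vertex -2.817 3.022 -1.718
vertex -4.002 3.374 -1.612
vertex -3.092 4.185 -1.385
endloop
endfacet
facet normal 0.647 0.347 -0.679
outer loop
vertex -2.817 3.022 -1.718
vertex -3.092 4.185 -1.385
vertex -2.171 3.579 -0.817
endloop
endfacet
facet normal 0.931 -0.239 0.275
outer loop
vertex -2.512 2.392 -0.693
vertex -2.171 3.579 -0.817
vertex -2.598 3.166 0.272
endloop
endfacet
facet normal 0.084 -0.994 0.063
outer loop
vertex -3.644 2.265 -1.185
vertex -2.512 2.392 -0.693
vertex -3.508 2.355 0.045
endloop
endfacet
facet normal -0.774 -0.429 -0.466
outer loop
vertex -4.002 3.374 -1.612
vertex -3.644 2.265 -1.185
vertex -4.429 2.961 -0.523
endloop
endfacet
facet normal -0.456 0.674 -0.581
outer loop
vertex -3.092 4.185 -1.385
vertex -4.002 3.374 -1.612
vertex -4.088 4.148 -0.647
endloop
endfacet
facet normal 0.598 0.792 -0.124
outer loop
vertex -2.171 3.579 -0.817
vertex -3.092 4.185 -1.385
vertex -2.956 4.275 -0.155
endloop
endfacet

endsolid


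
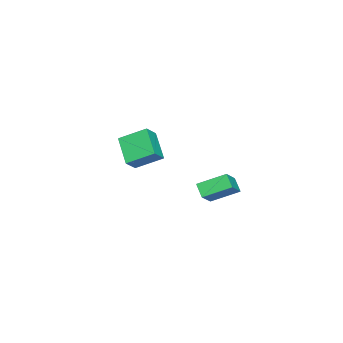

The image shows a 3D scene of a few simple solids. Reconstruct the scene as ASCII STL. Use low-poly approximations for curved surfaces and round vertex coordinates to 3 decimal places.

solid 
facet normal -0.813 -0.011 -0.582
outer loop
vertex 0.439 4.311 -1.949
vertex 0.94 4.899 -2.66
vertex 1.07 2.745 -2.799
endloop
endfacet
facet normal -0.478 -0.560 0.677
outer loop
vertex 2.24 2.761 -1.96
vertex 0.439 4.311 -1.949
vertex 1.07 2.745 -2.799
endloop
endfacet
facet normal -0.813 -0.011 -0.582
outer loop
vertex 1.07 2.745 -2.799
vertex 0.94 4.899 -2.66
vertex 1.571 3.332 -3.51
endloop
endfacet
facet normal 0.334 -0.829 -0.449
outer loop
vertex 1.571 3.332 -3.51
vertex 2.24 2.761 -1.96
vertex 1.07 2.745 -2.799
endloop
endfacet
facet normal -0.334 0.828 0.450
outer loop
vertex 0.439 4.311 -1.949
vertex 2.11 4.915 -1.821
vertex 0.94 4.899 -2.66
endloop
endfacet
facet normal -0.478 -0.560 0.677
outer loop
vertex 1.609 4.328 -1.11
vertex 0.439 4.311 -1.949
vertex 2.24 2.761 -1.96
endloop
endfacet
facet normal -0.334 0.829 0.449
outer loop
vertex 1.609 4.328 -1.11
vertex 2.11 4.915 -1.821
vertex 0.439 4.311 -1.949
endloop
endfacet
facet normal 0.478 0.560 -0.677
outer loop
vertex 0.94 4.899 -2.66
vertex 2.11 4.915 -1.821
vertex 1.571 3.332 -3.51
endloop
endfacet
facet normal 0.334 -0.828 -0.449
outer loop
vertex 2.741 3.349 -2.671
vertex 2.24 2.761 -1.96
vertex 1.571 3.332 -3.51
endloop
endfacet
facet normal 0.477 0.560 -0.677
outer loop
vertex 1.571 3.332 -3.51
vertex 2.11 4.915 -1.821
vertex 2.741 3.349 -2.671
endloop
endfacet
facet normal 0.813 0.011 0.582
outer loop
vertex 2.741 3.349 -2.671
vertex 1.609 4.328 -1.11
vertex 2.24 2.761 -1.96
endloop
endfacet
facet normal 0.813 0.011 0.582
outer loop
vertex 2.11 4.915 -1.821
vertex 1.609 4.328 -1.11
vertex 2.741 3.349 -2.671
endloop
endfacet
facet normal -0.565 -0.531 0.632
outer loop
vertex -2.814 -4.842 -1.808
vertex -3.327 -3.169 -0.861
vertex -3.771 -4.713 -2.555
endloop
endfacet
facet normal 0.258 -0.841 -0.476
outer loop
vertex -2.533 -3.551 -3.939
vertex -2.814 -4.842 -1.808
vertex -3.771 -4.713 -2.555
endloop
endfacet
facet normal -0.565 -0.531 0.632
outer loop
vertex -3.771 -4.713 -2.555
vertex -3.327 -3.169 -0.861
vertex -4.283 -3.04 -1.608
endloop
endfacet
facet normal -0.784 0.106 -0.612
outer loop
vertex -4.283 -3.04 -1.608
vertex -2.533 -3.551 -3.939
vertex -3.771 -4.713 -2.555
endloop
endfacet
facet normal 0.784 -0.106 0.612
outer loop
vertex -2.814 -4.842 -1.808
vertex -2.089 -2.007 -2.245
vertex -3.327 -3.169 -0.861
endloop
endfacet
facet normal 0.258 -0.841 -0.475
outer loop
vertex -1.577 -3.68 -3.192
vertex -2.814 -4.842 -1.808
vertex -2.533 -3.551 -3.939
endloop
endfacet
facet normal 0.784 -0.106 0.612
outer loop
vertex -1.577 -3.68 -3.192
vertex -2.089 -2.007 -2.245
vertex -2.814 -4.842 -1.808
endloop
endfacet
facet normal -0.258 0.841 0.475
outer loop
vertex -3.327 -3.169 -0.861
vertex -2.089 -2.007 -2.245
vertex -4.283 -3.04 -1.608
endloop
endfacet
facet normal -0.784 0.106 -0.612
outer loop
vertex -3.046 -1.878 -2.992
vertex -2.533 -3.551 -3.939
vertex -4.283 -3.04 -1.608
endloop
endfacet
facet normal -0.258 0.841 0.476
outer loop
vertex -4.283 -3.04 -1.608
vertex -2.089 -2.007 -2.245
vertex -3.046 -1.878 -2.992
endloop
endfacet
facet normal 0.565 0.531 -0.632
outer loop
vertex -3.046 -1.878 -2.992
vertex -1.577 -3.68 -3.192
vertex -2.533 -3.551 -3.939
endloop
endfacet
facet normal 0.565 0.531 -0.632
outer loop
vertex -2.089 -2.007 -2.245
vertex -1.577 -3.68 -3.192
vertex -3.046 -1.878 -2.992
endloop
endfacet

endsolid


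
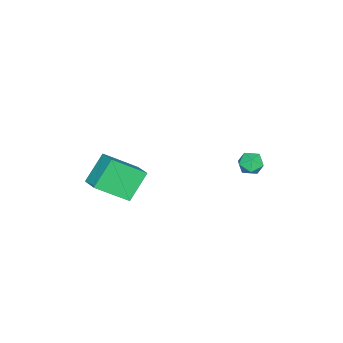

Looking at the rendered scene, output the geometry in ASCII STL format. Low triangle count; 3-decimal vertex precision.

solid 
facet normal -0.458 0.664 -0.592
outer loop
vertex 2.091 -1.866 -1.367
vertex 2.75 -1.063 -0.976
vertex 3.197 -2.183 -2.578
endloop
endfacet
facet normal -0.593 -0.724 -0.352
outer loop
vertex 4.09 -3.477 -1.424
vertex 2.091 -1.866 -1.367
vertex 3.197 -2.183 -2.578
endloop
endfacet
facet normal -0.458 0.664 -0.592
outer loop
vertex 3.197 -2.183 -2.578
vertex 2.75 -1.063 -0.976
vertex 3.856 -1.379 -2.186
endloop
endfacet
facet normal 0.662 -0.189 -0.725
outer loop
vertex 3.856 -1.379 -2.186
vertex 4.09 -3.477 -1.424
vertex 3.197 -2.183 -2.578
endloop
endfacet
facet normal -0.662 0.190 0.725
outer loop
vertex 2.091 -1.866 -1.367
vertex 3.643 -2.357 0.178
vertex 2.75 -1.063 -0.976
endloop
endfacet
facet normal -0.593 -0.723 -0.353
outer loop
vertex 2.984 -3.161 -0.214
vertex 2.091 -1.866 -1.367
vertex 4.09 -3.477 -1.424
endloop
endfacet
facet normal -0.662 0.189 0.725
outer loop
vertex 2.984 -3.161 -0.214
vertex 3.643 -2.357 0.178
vertex 2.091 -1.866 -1.367
endloop
endfacet
facet normal 0.593 0.724 0.353
outer loop
vertex 2.75 -1.063 -0.976
vertex 3.643 -2.357 0.178
vertex 3.856 -1.379 -2.186
endloop
endfacet
facet normal 0.662 -0.190 -0.725
outer loop
vertex 4.749 -2.674 -1.033
vertex 4.09 -3.477 -1.424
vertex 3.856 -1.379 -2.186
endloop
endfacet
facet normal 0.594 0.723 0.353
outer loop
vertex 3.856 -1.379 -2.186
vertex 3.643 -2.357 0.178
vertex 4.749 -2.674 -1.033
endloop
endfacet
facet normal 0.458 -0.664 0.592
outer loop
vertex 4.749 -2.674 -1.033
vertex 2.984 -3.161 -0.214
vertex 4.09 -3.477 -1.424
endloop
endfacet
facet normal 0.458 -0.664 0.592
outer loop
vertex 3.643 -2.357 0.178
vertex 2.984 -3.161 -0.214
vertex 4.749 -2.674 -1.033
endloop
endfacet
facet normal -0.542 0.806 0.239
outer loop
vertex -2.729 2.152 -3.253
vertex -2.602 2.035 -2.57
vertex -2.165 2.44 -2.946
endloop
endfacet
facet normal -0.235 0.886 -0.400
outer loop
vertex -2.729 2.152 -3.253
vertex -2.165 2.44 -2.946
vertex -2.111 2.163 -3.591
endloop
endfacet
facet normal -0.454 0.351 -0.819
outer loop
vertex -2.729 2.152 -3.253
vertex -2.111 2.163 -3.591
vertex -2.515 1.586 -3.614
endloop
endfacet
facet normal -0.897 -0.060 -0.438
outer loop
vertex -2.729 2.152 -3.253
vertex -2.515 1.586 -3.614
vertex -2.818 1.507 -2.983
endloop
endfacet
facet normal -0.951 0.221 0.215
outer loop
vertex -2.729 2.152 -3.253
vertex -2.818 1.507 -2.983
vertex -2.602 2.035 -2.57
endloop
endfacet
facet normal 0.471 0.824 -0.315
outer loop
vertex -2.111 2.163 -3.591
vertex -2.165 2.44 -2.946
vertex -1.602 2.053 -3.117
endloop
endfacet
facet normal -0.026 0.695 0.719
outer loop
vertex -2.165 2.44 -2.946
vertex -2.602 2.035 -2.57
vertex -1.905 1.974 -2.486
endloop
endfacet
facet normal -0.688 -0.251 0.681
outer loop
vertex -2.602 2.035 -2.57
vertex -2.818 1.507 -2.983
vertex -2.309 1.397 -2.509
endloop
endfacet
facet normal -0.600 -0.706 -0.376
outer loop
vertex -2.818 1.507 -2.983
vertex -2.515 1.586 -3.614
vertex -2.255 1.12 -3.154
endloop
endfacet
facet normal 0.116 -0.042 -0.992
outer loop
vertex -2.515 1.586 -3.614
vertex -2.111 2.163 -3.591
vertex -1.818 1.525 -3.53
endloop
endfacet
facet normal 0.897 0.060 0.438
outer loop
vertex -1.691 1.408 -2.847
vertex -1.602 2.053 -3.117
vertex -1.905 1.974 -2.486
endloop
endfacet
facet normal 0.454 -0.351 0.819
outer loop
vertex -1.691 1.408 -2.847
vertex -1.905 1.974 -2.486
vertex -2.309 1.397 -2.509
endloop
endfacet
facet normal 0.235 -0.886 0.400
outer loop
vertex -1.691 1.408 -2.847
vertex -2.309 1.397 -2.509
vertex -2.255 1.12 -3.154
endloop
endfacet
facet normal 0.542 -0.806 -0.239
outer loop
vertex -1.691 1.408 -2.847
vertex -2.255 1.12 -3.154
vertex -1.818 1.525 -3.53
endloop
endfacet
facet normal 0.951 -0.221 -0.215
outer loop
vertex -1.691 1.408 -2.847
vertex -1.818 1.525 -3.53
vertex -1.602 2.053 -3.117
endloop
endfacet
facet normal 0.600 0.706 0.376
outer loop
vertex -1.905 1.974 -2.486
vertex -1.602 2.053 -3.117
vertex -2.165 2.44 -2.946
endloop
endfacet
facet normal -0.116 0.042 0.992
outer loop
vertex -2.309 1.397 -2.509
vertex -1.905 1.974 -2.486
vertex -2.602 2.035 -2.57
endloop
endfacet
facet normal -0.471 -0.824 0.315
outer loop
vertex -2.255 1.12 -3.154
vertex -2.309 1.397 -2.509
vertex -2.818 1.507 -2.983
endloop
endfacet
facet normal 0.026 -0.695 -0.719
outer loop
vertex -1.818 1.525 -3.53
vertex -2.255 1.12 -3.154
vertex -2.515 1.586 -3.614
endloop
endfacet
facet normal 0.688 0.251 -0.681
outer loop
vertex -1.602 2.053 -3.117
vertex -1.818 1.525 -3.53
vertex -2.111 2.163 -3.591
endloop
endfacet

endsolid
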